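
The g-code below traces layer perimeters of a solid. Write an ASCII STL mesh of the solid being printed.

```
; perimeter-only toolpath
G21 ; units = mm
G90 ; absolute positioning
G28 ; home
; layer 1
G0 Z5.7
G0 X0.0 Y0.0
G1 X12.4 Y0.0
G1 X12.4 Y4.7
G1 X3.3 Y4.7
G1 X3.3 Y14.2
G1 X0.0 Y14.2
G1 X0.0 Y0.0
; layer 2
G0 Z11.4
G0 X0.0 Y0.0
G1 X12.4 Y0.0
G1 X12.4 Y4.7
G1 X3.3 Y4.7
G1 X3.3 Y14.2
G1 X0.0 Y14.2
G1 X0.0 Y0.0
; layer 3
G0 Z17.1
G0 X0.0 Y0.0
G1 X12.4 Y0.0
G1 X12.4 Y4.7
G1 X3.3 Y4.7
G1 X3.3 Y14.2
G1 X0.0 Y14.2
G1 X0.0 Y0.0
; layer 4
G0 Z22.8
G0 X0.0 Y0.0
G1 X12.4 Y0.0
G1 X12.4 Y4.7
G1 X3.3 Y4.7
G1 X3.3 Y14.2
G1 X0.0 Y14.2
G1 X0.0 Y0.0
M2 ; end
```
solid part
  facet normal 0.0000 0.0000 -1.0000
    outer loop
      vertex 12.4 4.7 0.0
      vertex 12.4 0.0 0.0
      vertex 0.0 0.0 0.0
    endloop
  endfacet
  facet normal 0.0000 0.0000 -1.0000
    outer loop
      vertex 3.3 4.7 0.0
      vertex 12.4 4.7 0.0
      vertex 0.0 0.0 0.0
    endloop
  endfacet
  facet normal 0.0000 0.0000 -1.0000
    outer loop
      vertex 3.3 14.2 0.0
      vertex 3.3 4.7 0.0
      vertex 0.0 0.0 0.0
    endloop
  endfacet
  facet normal 0.0000 0.0000 -1.0000
    outer loop
      vertex 0.0 14.2 0.0
      vertex 3.3 14.2 0.0
      vertex 0.0 0.0 0.0
    endloop
  endfacet
  facet normal 0.0000 0.0000 1.0000
    outer loop
      vertex 0.0 0.0 22.8
      vertex 12.4 0.0 22.8
      vertex 12.4 4.7 22.8
    endloop
  endfacet
  facet normal 0.0000 0.0000 1.0000
    outer loop
      vertex 0.0 0.0 22.8
      vertex 12.4 4.7 22.8
      vertex 3.3 4.7 22.8
    endloop
  endfacet
  facet normal 0.0000 0.0000 1.0000
    outer loop
      vertex 0.0 0.0 22.8
      vertex 3.3 4.7 22.8
      vertex 3.3 14.2 22.8
    endloop
  endfacet
  facet normal 0.0000 0.0000 1.0000
    outer loop
      vertex 0.0 0.0 22.8
      vertex 3.3 14.2 22.8
      vertex 0.0 14.2 22.8
    endloop
  endfacet
  facet normal 0.0000 -1.0000 0.0000
    outer loop
      vertex 0.0 0.0 0.0
      vertex 12.4 0.0 0.0
      vertex 12.4 0.0 22.8
    endloop
  endfacet
  facet normal 0.0000 -1.0000 0.0000
    outer loop
      vertex 0.0 0.0 0.0
      vertex 12.4 0.0 22.8
      vertex 0.0 0.0 22.8
    endloop
  endfacet
  facet normal 1.0000 0.0000 0.0000
    outer loop
      vertex 12.4 0.0 0.0
      vertex 12.4 4.7 0.0
      vertex 12.4 4.7 22.8
    endloop
  endfacet
  facet normal 1.0000 0.0000 0.0000
    outer loop
      vertex 12.4 0.0 0.0
      vertex 12.4 4.7 22.8
      vertex 12.4 0.0 22.8
    endloop
  endfacet
  facet normal 0.0000 1.0000 0.0000
    outer loop
      vertex 12.4 4.7 0.0
      vertex 3.3 4.7 0.0
      vertex 3.3 4.7 22.8
    endloop
  endfacet
  facet normal 0.0000 1.0000 0.0000
    outer loop
      vertex 12.4 4.7 0.0
      vertex 3.3 4.7 22.8
      vertex 12.4 4.7 22.8
    endloop
  endfacet
  facet normal 1.0000 0.0000 0.0000
    outer loop
      vertex 3.3 4.7 0.0
      vertex 3.3 14.2 0.0
      vertex 3.3 14.2 22.8
    endloop
  endfacet
  facet normal 1.0000 0.0000 0.0000
    outer loop
      vertex 3.3 4.7 0.0
      vertex 3.3 14.2 22.8
      vertex 3.3 4.7 22.8
    endloop
  endfacet
  facet normal 0.0000 1.0000 0.0000
    outer loop
      vertex 3.3 14.2 0.0
      vertex 0.0 14.2 0.0
      vertex 0.0 14.2 22.8
    endloop
  endfacet
  facet normal 0.0000 1.0000 0.0000
    outer loop
      vertex 3.3 14.2 0.0
      vertex 0.0 14.2 22.8
      vertex 3.3 14.2 22.8
    endloop
  endfacet
  facet normal -1.0000 0.0000 0.0000
    outer loop
      vertex 0.0 14.2 0.0
      vertex 0.0 0.0 0.0
      vertex 0.0 0.0 22.8
    endloop
  endfacet
  facet normal -1.0000 0.0000 0.0000
    outer loop
      vertex 0.0 14.2 0.0
      vertex 0.0 0.0 22.8
      vertex 0.0 14.2 22.8
    endloop
  endfacet
endsolid part

The G0 Z moves step by Δz≈5.7 mm. Every layer's G1 loop is the same polygon, so the solid is a straight extrusion of it from z=0 to z≈22.8. Closing with flat bottom and top caps and triangulating gives 20 facets — an L-shaped prism: outer 12.4 × 14.2 mm, arm thicknesses ≈ 4.7 mm (horizontal) and 3.3 mm (vertical), extruded 22.8 mm in z.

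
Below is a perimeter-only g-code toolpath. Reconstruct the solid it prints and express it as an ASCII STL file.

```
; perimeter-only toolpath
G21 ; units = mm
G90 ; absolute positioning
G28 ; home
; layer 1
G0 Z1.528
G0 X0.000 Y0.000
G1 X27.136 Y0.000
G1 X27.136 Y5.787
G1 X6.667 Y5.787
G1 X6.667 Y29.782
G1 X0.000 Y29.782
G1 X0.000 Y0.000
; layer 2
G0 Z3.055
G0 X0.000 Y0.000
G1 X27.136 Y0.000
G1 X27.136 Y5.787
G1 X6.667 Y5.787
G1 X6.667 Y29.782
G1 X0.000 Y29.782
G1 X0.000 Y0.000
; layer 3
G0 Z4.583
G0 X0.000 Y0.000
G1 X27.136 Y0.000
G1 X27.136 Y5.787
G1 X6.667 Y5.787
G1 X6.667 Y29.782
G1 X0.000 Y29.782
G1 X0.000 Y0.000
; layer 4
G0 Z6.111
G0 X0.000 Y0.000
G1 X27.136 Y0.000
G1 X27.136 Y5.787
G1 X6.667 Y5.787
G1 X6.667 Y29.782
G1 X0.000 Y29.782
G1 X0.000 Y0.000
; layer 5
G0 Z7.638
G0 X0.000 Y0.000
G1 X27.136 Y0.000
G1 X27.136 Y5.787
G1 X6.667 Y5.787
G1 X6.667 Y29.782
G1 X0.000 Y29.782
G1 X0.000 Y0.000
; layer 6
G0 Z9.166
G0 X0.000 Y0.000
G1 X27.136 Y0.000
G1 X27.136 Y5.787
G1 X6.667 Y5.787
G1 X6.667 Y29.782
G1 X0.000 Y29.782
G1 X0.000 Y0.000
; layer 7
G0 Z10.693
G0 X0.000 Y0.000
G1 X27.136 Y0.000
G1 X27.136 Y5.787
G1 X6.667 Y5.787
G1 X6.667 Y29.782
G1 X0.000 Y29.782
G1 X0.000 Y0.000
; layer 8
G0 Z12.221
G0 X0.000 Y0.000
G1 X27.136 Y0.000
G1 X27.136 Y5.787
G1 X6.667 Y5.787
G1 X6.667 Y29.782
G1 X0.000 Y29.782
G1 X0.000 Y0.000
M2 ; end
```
solid part
  facet normal 0.0000 0.0000 -1.0000
    outer loop
      vertex 27.136 5.787 0.000
      vertex 27.136 0.000 0.000
      vertex 0.000 0.000 0.000
    endloop
  endfacet
  facet normal 0.0000 0.0000 -1.0000
    outer loop
      vertex 6.667 5.787 0.000
      vertex 27.136 5.787 0.000
      vertex 0.000 0.000 0.000
    endloop
  endfacet
  facet normal 0.0000 0.0000 -1.0000
    outer loop
      vertex 6.667 29.782 0.000
      vertex 6.667 5.787 0.000
      vertex 0.000 0.000 0.000
    endloop
  endfacet
  facet normal 0.0000 0.0000 -1.0000
    outer loop
      vertex 0.000 29.782 0.000
      vertex 6.667 29.782 0.000
      vertex 0.000 0.000 0.000
    endloop
  endfacet
  facet normal 0.0000 0.0000 1.0000
    outer loop
      vertex 0.000 0.000 12.221
      vertex 27.136 0.000 12.221
      vertex 27.136 5.787 12.221
    endloop
  endfacet
  facet normal 0.0000 0.0000 1.0000
    outer loop
      vertex 0.000 0.000 12.221
      vertex 27.136 5.787 12.221
      vertex 6.667 5.787 12.221
    endloop
  endfacet
  facet normal 0.0000 0.0000 1.0000
    outer loop
      vertex 0.000 0.000 12.221
      vertex 6.667 5.787 12.221
      vertex 6.667 29.782 12.221
    endloop
  endfacet
  facet normal 0.0000 0.0000 1.0000
    outer loop
      vertex 0.000 0.000 12.221
      vertex 6.667 29.782 12.221
      vertex 0.000 29.782 12.221
    endloop
  endfacet
  facet normal 0.0000 -1.0000 0.0000
    outer loop
      vertex 0.000 0.000 0.000
      vertex 27.136 0.000 0.000
      vertex 27.136 0.000 12.221
    endloop
  endfacet
  facet normal 0.0000 -1.0000 0.0000
    outer loop
      vertex 0.000 0.000 0.000
      vertex 27.136 0.000 12.221
      vertex 0.000 0.000 12.221
    endloop
  endfacet
  facet normal 1.0000 0.0000 0.0000
    outer loop
      vertex 27.136 0.000 0.000
      vertex 27.136 5.787 0.000
      vertex 27.136 5.787 12.221
    endloop
  endfacet
  facet normal 1.0000 0.0000 0.0000
    outer loop
      vertex 27.136 0.000 0.000
      vertex 27.136 5.787 12.221
      vertex 27.136 0.000 12.221
    endloop
  endfacet
  facet normal 0.0000 1.0000 0.0000
    outer loop
      vertex 27.136 5.787 0.000
      vertex 6.667 5.787 0.000
      vertex 6.667 5.787 12.221
    endloop
  endfacet
  facet normal 0.0000 1.0000 0.0000
    outer loop
      vertex 27.136 5.787 0.000
      vertex 6.667 5.787 12.221
      vertex 27.136 5.787 12.221
    endloop
  endfacet
  facet normal 1.0000 0.0000 0.0000
    outer loop
      vertex 6.667 5.787 0.000
      vertex 6.667 29.782 0.000
      vertex 6.667 29.782 12.221
    endloop
  endfacet
  facet normal 1.0000 0.0000 0.0000
    outer loop
      vertex 6.667 5.787 0.000
      vertex 6.667 29.782 12.221
      vertex 6.667 5.787 12.221
    endloop
  endfacet
  facet normal 0.0000 1.0000 0.0000
    outer loop
      vertex 6.667 29.782 0.000
      vertex 0.000 29.782 0.000
      vertex 0.000 29.782 12.221
    endloop
  endfacet
  facet normal 0.0000 1.0000 0.0000
    outer loop
      vertex 6.667 29.782 0.000
      vertex 0.000 29.782 12.221
      vertex 6.667 29.782 12.221
    endloop
  endfacet
  facet normal -1.0000 0.0000 0.0000
    outer loop
      vertex 0.000 29.782 0.000
      vertex 0.000 0.000 0.000
      vertex 0.000 0.000 12.221
    endloop
  endfacet
  facet normal -1.0000 0.0000 0.0000
    outer loop
      vertex 0.000 29.782 0.000
      vertex 0.000 0.000 12.221
      vertex 0.000 29.782 12.221
    endloop
  endfacet
endsolid part

The G0 Z moves step by Δz≈1.528 mm. Every layer's G1 loop is the same polygon, so the solid is a straight extrusion of it from z=0 to z≈12.2. Closing with flat bottom and top caps and triangulating gives 20 facets — an L-shaped prism: outer 27.1 × 29.8 mm, arm thicknesses ≈ 5.79 mm (horizontal) and 6.67 mm (vertical), extruded 12.2 mm in z.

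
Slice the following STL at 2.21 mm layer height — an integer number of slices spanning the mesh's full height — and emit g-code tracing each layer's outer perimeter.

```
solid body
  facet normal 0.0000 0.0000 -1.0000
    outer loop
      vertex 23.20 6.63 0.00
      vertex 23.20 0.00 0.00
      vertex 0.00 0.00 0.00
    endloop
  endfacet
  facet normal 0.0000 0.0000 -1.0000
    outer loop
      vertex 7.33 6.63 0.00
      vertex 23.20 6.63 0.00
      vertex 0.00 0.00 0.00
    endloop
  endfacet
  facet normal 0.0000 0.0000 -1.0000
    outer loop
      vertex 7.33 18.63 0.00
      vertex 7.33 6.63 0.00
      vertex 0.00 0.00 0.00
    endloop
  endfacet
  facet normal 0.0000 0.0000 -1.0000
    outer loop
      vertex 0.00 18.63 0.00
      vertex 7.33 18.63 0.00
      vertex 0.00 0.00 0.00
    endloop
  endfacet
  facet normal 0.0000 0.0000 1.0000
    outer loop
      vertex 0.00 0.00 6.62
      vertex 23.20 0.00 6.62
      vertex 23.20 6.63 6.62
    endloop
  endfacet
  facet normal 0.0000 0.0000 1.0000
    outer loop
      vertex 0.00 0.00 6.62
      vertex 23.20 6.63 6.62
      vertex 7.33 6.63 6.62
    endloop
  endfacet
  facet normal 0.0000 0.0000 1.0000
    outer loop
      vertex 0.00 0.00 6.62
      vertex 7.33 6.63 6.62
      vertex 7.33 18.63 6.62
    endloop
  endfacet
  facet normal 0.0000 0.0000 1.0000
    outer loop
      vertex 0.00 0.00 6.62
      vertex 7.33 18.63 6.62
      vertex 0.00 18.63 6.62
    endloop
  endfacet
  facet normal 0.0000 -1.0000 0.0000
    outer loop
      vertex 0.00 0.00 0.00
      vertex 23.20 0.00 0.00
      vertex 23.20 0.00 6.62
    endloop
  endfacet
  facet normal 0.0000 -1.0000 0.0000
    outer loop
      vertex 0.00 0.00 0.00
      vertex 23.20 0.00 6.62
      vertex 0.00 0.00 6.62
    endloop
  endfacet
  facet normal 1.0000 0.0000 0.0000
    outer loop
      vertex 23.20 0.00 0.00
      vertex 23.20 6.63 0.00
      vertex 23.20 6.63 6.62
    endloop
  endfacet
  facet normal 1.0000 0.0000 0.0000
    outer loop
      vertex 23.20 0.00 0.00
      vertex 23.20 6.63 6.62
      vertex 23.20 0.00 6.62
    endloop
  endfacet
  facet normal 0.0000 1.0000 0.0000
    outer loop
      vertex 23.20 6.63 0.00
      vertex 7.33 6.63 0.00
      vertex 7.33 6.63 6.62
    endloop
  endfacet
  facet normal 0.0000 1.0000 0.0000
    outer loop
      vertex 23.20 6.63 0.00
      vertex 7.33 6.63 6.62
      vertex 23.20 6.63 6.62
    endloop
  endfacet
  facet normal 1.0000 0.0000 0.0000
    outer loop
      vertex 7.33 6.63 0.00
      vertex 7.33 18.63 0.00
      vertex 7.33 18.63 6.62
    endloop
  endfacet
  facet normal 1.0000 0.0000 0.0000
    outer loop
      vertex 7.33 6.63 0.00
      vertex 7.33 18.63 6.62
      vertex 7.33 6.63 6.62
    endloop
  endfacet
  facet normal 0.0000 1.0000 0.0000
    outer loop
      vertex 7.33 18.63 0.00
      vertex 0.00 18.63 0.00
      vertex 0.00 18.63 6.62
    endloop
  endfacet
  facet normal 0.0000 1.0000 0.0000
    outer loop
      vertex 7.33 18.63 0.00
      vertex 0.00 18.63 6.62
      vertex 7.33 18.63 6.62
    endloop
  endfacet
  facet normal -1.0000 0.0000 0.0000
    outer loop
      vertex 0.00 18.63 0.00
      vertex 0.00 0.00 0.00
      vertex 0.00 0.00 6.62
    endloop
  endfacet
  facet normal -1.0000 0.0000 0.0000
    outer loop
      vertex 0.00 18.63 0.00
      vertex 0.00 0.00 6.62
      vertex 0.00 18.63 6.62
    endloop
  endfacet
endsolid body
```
; perimeter-only toolpath
G21 ; units = mm
G90 ; absolute positioning
G28 ; home
; layer 1
G0 Z2.21
G0 X0.00 Y0.00
G1 X23.20 Y0.00
G1 X23.20 Y6.63
G1 X7.33 Y6.63
G1 X7.33 Y18.63
G1 X0.00 Y18.63
G1 X0.00 Y0.00
; layer 2
G0 Z4.41
G0 X0.00 Y0.00
G1 X23.20 Y0.00
G1 X23.20 Y6.63
G1 X7.33 Y6.63
G1 X7.33 Y18.63
G1 X0.00 Y18.63
G1 X0.00 Y0.00
; layer 3
G0 Z6.62
G0 X0.00 Y0.00
G1 X23.20 Y0.00
G1 X23.20 Y6.63
G1 X7.33 Y6.63
G1 X7.33 Y18.63
G1 X0.00 Y18.63
G1 X0.00 Y0.00
M2 ; end

The solid is an L-shaped prism: outer 23.2 × 18.6 mm, arm thicknesses ≈ 6.63 mm (horizontal) and 7.33 mm (vertical), extruded 6.62 mm in z. Slicing at Δz = 2.21 mm — 3 equal slices spanning the solid's height, so layer i sits at z = i·h/3 — gives 3 non-empty perimeters. Each is a 6-segment closed polygon; G0 lifts to the layer z and rapids to the start vertex, then G1 traces the edges.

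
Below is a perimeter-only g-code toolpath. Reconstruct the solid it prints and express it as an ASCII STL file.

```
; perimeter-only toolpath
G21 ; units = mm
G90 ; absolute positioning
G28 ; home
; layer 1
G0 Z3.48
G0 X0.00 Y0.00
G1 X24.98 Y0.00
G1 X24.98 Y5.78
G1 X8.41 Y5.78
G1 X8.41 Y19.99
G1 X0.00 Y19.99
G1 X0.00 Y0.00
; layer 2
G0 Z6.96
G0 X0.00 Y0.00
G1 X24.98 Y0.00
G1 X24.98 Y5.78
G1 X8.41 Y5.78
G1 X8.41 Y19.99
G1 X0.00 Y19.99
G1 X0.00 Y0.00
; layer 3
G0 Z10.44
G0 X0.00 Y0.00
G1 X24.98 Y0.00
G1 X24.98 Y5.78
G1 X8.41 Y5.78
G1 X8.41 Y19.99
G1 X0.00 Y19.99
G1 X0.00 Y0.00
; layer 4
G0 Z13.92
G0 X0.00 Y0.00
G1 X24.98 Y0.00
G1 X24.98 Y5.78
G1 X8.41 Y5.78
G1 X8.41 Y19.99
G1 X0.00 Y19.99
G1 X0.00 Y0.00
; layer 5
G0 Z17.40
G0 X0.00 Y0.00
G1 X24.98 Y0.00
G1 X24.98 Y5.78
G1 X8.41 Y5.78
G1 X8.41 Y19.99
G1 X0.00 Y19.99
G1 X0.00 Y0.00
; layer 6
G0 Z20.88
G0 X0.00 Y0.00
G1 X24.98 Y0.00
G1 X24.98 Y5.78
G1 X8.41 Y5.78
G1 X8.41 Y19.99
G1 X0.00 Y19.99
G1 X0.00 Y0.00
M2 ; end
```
solid part
  facet normal 0.0000 0.0000 -1.0000
    outer loop
      vertex 24.98 5.78 0.00
      vertex 24.98 0.00 0.00
      vertex 0.00 0.00 0.00
    endloop
  endfacet
  facet normal 0.0000 0.0000 -1.0000
    outer loop
      vertex 8.41 5.78 0.00
      vertex 24.98 5.78 0.00
      vertex 0.00 0.00 0.00
    endloop
  endfacet
  facet normal 0.0000 0.0000 -1.0000
    outer loop
      vertex 8.41 19.99 0.00
      vertex 8.41 5.78 0.00
      vertex 0.00 0.00 0.00
    endloop
  endfacet
  facet normal 0.0000 0.0000 -1.0000
    outer loop
      vertex 0.00 19.99 0.00
      vertex 8.41 19.99 0.00
      vertex 0.00 0.00 0.00
    endloop
  endfacet
  facet normal 0.0000 0.0000 1.0000
    outer loop
      vertex 0.00 0.00 20.88
      vertex 24.98 0.00 20.88
      vertex 24.98 5.78 20.88
    endloop
  endfacet
  facet normal 0.0000 0.0000 1.0000
    outer loop
      vertex 0.00 0.00 20.88
      vertex 24.98 5.78 20.88
      vertex 8.41 5.78 20.88
    endloop
  endfacet
  facet normal 0.0000 0.0000 1.0000
    outer loop
      vertex 0.00 0.00 20.88
      vertex 8.41 5.78 20.88
      vertex 8.41 19.99 20.88
    endloop
  endfacet
  facet normal 0.0000 0.0000 1.0000
    outer loop
      vertex 0.00 0.00 20.88
      vertex 8.41 19.99 20.88
      vertex 0.00 19.99 20.88
    endloop
  endfacet
  facet normal 0.0000 -1.0000 0.0000
    outer loop
      vertex 0.00 0.00 0.00
      vertex 24.98 0.00 0.00
      vertex 24.98 0.00 20.88
    endloop
  endfacet
  facet normal 0.0000 -1.0000 0.0000
    outer loop
      vertex 0.00 0.00 0.00
      vertex 24.98 0.00 20.88
      vertex 0.00 0.00 20.88
    endloop
  endfacet
  facet normal 1.0000 0.0000 0.0000
    outer loop
      vertex 24.98 0.00 0.00
      vertex 24.98 5.78 0.00
      vertex 24.98 5.78 20.88
    endloop
  endfacet
  facet normal 1.0000 0.0000 0.0000
    outer loop
      vertex 24.98 0.00 0.00
      vertex 24.98 5.78 20.88
      vertex 24.98 0.00 20.88
    endloop
  endfacet
  facet normal 0.0000 1.0000 0.0000
    outer loop
      vertex 24.98 5.78 0.00
      vertex 8.41 5.78 0.00
      vertex 8.41 5.78 20.88
    endloop
  endfacet
  facet normal 0.0000 1.0000 0.0000
    outer loop
      vertex 24.98 5.78 0.00
      vertex 8.41 5.78 20.88
      vertex 24.98 5.78 20.88
    endloop
  endfacet
  facet normal 1.0000 0.0000 0.0000
    outer loop
      vertex 8.41 5.78 0.00
      vertex 8.41 19.99 0.00
      vertex 8.41 19.99 20.88
    endloop
  endfacet
  facet normal 1.0000 0.0000 0.0000
    outer loop
      vertex 8.41 5.78 0.00
      vertex 8.41 19.99 20.88
      vertex 8.41 5.78 20.88
    endloop
  endfacet
  facet normal 0.0000 1.0000 0.0000
    outer loop
      vertex 8.41 19.99 0.00
      vertex 0.00 19.99 0.00
      vertex 0.00 19.99 20.88
    endloop
  endfacet
  facet normal 0.0000 1.0000 0.0000
    outer loop
      vertex 8.41 19.99 0.00
      vertex 0.00 19.99 20.88
      vertex 8.41 19.99 20.88
    endloop
  endfacet
  facet normal -1.0000 0.0000 0.0000
    outer loop
      vertex 0.00 19.99 0.00
      vertex 0.00 0.00 0.00
      vertex 0.00 0.00 20.88
    endloop
  endfacet
  facet normal -1.0000 0.0000 0.0000
    outer loop
      vertex 0.00 19.99 0.00
      vertex 0.00 0.00 20.88
      vertex 0.00 19.99 20.88
    endloop
  endfacet
endsolid part

The G0 Z moves step by Δz≈3.48 mm. Every layer's G1 loop is the same polygon, so the solid is a straight extrusion of it from z=0 to z≈20.9. Closing with flat bottom and top caps and triangulating gives 20 facets — an L-shaped prism: outer 25 × 20 mm, arm thicknesses ≈ 5.78 mm (horizontal) and 8.41 mm (vertical), extruded 20.9 mm in z.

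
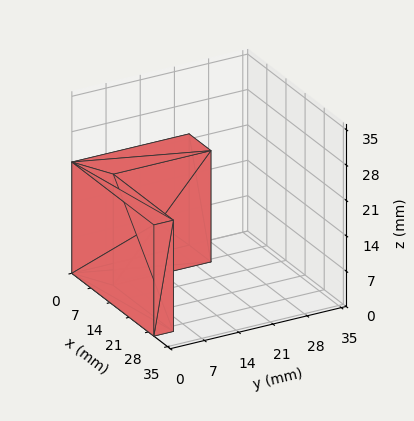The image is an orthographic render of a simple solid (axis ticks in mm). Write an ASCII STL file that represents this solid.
Reading the render: the shape is an L-shaped prism: outer 30 × 24 mm, arm thicknesses ≈ 4 mm (horizontal) and 8 mm (vertical), extruded 22 mm in z (dimensions read to the nearest mm from the axis ticks). For the STL, each face is triangulated and given an outward normal.

solid part
  facet normal 0.0000 0.0000 -1.0000
    outer loop
      vertex 30.00 4.00 0.00
      vertex 30.00 0.00 0.00
      vertex 0.00 0.00 0.00
    endloop
  endfacet
  facet normal 0.0000 0.0000 -1.0000
    outer loop
      vertex 8.00 4.00 0.00
      vertex 30.00 4.00 0.00
      vertex 0.00 0.00 0.00
    endloop
  endfacet
  facet normal 0.0000 0.0000 -1.0000
    outer loop
      vertex 8.00 24.00 0.00
      vertex 8.00 4.00 0.00
      vertex 0.00 0.00 0.00
    endloop
  endfacet
  facet normal 0.0000 0.0000 -1.0000
    outer loop
      vertex 0.00 24.00 0.00
      vertex 8.00 24.00 0.00
      vertex 0.00 0.00 0.00
    endloop
  endfacet
  facet normal 0.0000 0.0000 1.0000
    outer loop
      vertex 0.00 0.00 22.00
      vertex 30.00 0.00 22.00
      vertex 30.00 4.00 22.00
    endloop
  endfacet
  facet normal 0.0000 0.0000 1.0000
    outer loop
      vertex 0.00 0.00 22.00
      vertex 30.00 4.00 22.00
      vertex 8.00 4.00 22.00
    endloop
  endfacet
  facet normal 0.0000 0.0000 1.0000
    outer loop
      vertex 0.00 0.00 22.00
      vertex 8.00 4.00 22.00
      vertex 8.00 24.00 22.00
    endloop
  endfacet
  facet normal 0.0000 0.0000 1.0000
    outer loop
      vertex 0.00 0.00 22.00
      vertex 8.00 24.00 22.00
      vertex 0.00 24.00 22.00
    endloop
  endfacet
  facet normal 0.0000 -1.0000 0.0000
    outer loop
      vertex 0.00 0.00 0.00
      vertex 30.00 0.00 0.00
      vertex 30.00 0.00 22.00
    endloop
  endfacet
  facet normal 0.0000 -1.0000 0.0000
    outer loop
      vertex 0.00 0.00 0.00
      vertex 30.00 0.00 22.00
      vertex 0.00 0.00 22.00
    endloop
  endfacet
  facet normal 1.0000 0.0000 0.0000
    outer loop
      vertex 30.00 0.00 0.00
      vertex 30.00 4.00 0.00
      vertex 30.00 4.00 22.00
    endloop
  endfacet
  facet normal 1.0000 0.0000 0.0000
    outer loop
      vertex 30.00 0.00 0.00
      vertex 30.00 4.00 22.00
      vertex 30.00 0.00 22.00
    endloop
  endfacet
  facet normal 0.0000 1.0000 0.0000
    outer loop
      vertex 30.00 4.00 0.00
      vertex 8.00 4.00 0.00
      vertex 8.00 4.00 22.00
    endloop
  endfacet
  facet normal 0.0000 1.0000 0.0000
    outer loop
      vertex 30.00 4.00 0.00
      vertex 8.00 4.00 22.00
      vertex 30.00 4.00 22.00
    endloop
  endfacet
  facet normal 1.0000 0.0000 0.0000
    outer loop
      vertex 8.00 4.00 0.00
      vertex 8.00 24.00 0.00
      vertex 8.00 24.00 22.00
    endloop
  endfacet
  facet normal 1.0000 0.0000 0.0000
    outer loop
      vertex 8.00 4.00 0.00
      vertex 8.00 24.00 22.00
      vertex 8.00 4.00 22.00
    endloop
  endfacet
  facet normal 0.0000 1.0000 0.0000
    outer loop
      vertex 8.00 24.00 0.00
      vertex 0.00 24.00 0.00
      vertex 0.00 24.00 22.00
    endloop
  endfacet
  facet normal 0.0000 1.0000 0.0000
    outer loop
      vertex 8.00 24.00 0.00
      vertex 0.00 24.00 22.00
      vertex 8.00 24.00 22.00
    endloop
  endfacet
  facet normal -1.0000 0.0000 0.0000
    outer loop
      vertex 0.00 24.00 0.00
      vertex 0.00 0.00 0.00
      vertex 0.00 0.00 22.00
    endloop
  endfacet
  facet normal -1.0000 0.0000 0.0000
    outer loop
      vertex 0.00 24.00 0.00
      vertex 0.00 0.00 22.00
      vertex 0.00 24.00 22.00
    endloop
  endfacet
endsolid part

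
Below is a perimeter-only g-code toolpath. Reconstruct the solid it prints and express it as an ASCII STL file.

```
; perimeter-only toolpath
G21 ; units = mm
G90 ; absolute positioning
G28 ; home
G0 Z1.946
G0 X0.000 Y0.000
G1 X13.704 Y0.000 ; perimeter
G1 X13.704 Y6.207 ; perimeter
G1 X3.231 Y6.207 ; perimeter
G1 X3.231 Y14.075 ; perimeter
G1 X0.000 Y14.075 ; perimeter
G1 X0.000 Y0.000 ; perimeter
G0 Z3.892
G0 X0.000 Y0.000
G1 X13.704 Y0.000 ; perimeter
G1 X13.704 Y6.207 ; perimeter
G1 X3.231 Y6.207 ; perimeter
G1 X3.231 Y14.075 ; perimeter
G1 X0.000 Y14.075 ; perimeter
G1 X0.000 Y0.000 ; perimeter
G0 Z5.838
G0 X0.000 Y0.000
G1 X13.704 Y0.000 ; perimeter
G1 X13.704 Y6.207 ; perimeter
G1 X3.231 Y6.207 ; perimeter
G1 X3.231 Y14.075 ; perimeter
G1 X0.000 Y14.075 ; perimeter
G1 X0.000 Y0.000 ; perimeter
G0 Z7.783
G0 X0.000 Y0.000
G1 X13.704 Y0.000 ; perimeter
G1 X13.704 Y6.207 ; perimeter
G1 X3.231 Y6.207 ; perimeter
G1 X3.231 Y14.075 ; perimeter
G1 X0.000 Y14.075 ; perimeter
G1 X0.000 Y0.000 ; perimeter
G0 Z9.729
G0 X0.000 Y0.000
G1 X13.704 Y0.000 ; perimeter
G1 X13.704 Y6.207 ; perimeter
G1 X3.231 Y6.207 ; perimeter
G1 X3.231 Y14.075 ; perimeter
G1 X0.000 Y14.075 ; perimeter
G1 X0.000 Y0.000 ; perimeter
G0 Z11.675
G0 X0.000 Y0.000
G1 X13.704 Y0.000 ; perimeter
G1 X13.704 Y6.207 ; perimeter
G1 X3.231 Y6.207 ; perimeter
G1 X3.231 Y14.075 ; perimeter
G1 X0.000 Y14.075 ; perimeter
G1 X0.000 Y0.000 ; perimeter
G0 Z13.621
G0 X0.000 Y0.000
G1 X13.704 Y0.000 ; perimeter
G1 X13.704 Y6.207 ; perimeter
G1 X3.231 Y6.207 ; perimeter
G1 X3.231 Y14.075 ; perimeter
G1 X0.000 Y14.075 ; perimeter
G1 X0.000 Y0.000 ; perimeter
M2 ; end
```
solid part
  facet normal 0.0000 0.0000 -1.0000
    outer loop
      vertex 13.704 6.207 0.000
      vertex 13.704 0.000 0.000
      vertex 0.000 0.000 0.000
    endloop
  endfacet
  facet normal 0.0000 0.0000 -1.0000
    outer loop
      vertex 3.231 6.207 0.000
      vertex 13.704 6.207 0.000
      vertex 0.000 0.000 0.000
    endloop
  endfacet
  facet normal 0.0000 0.0000 -1.0000
    outer loop
      vertex 3.231 14.075 0.000
      vertex 3.231 6.207 0.000
      vertex 0.000 0.000 0.000
    endloop
  endfacet
  facet normal 0.0000 0.0000 -1.0000
    outer loop
      vertex 0.000 14.075 0.000
      vertex 3.231 14.075 0.000
      vertex 0.000 0.000 0.000
    endloop
  endfacet
  facet normal 0.0000 0.0000 1.0000
    outer loop
      vertex 0.000 0.000 13.621
      vertex 13.704 0.000 13.621
      vertex 13.704 6.207 13.621
    endloop
  endfacet
  facet normal 0.0000 0.0000 1.0000
    outer loop
      vertex 0.000 0.000 13.621
      vertex 13.704 6.207 13.621
      vertex 3.231 6.207 13.621
    endloop
  endfacet
  facet normal 0.0000 0.0000 1.0000
    outer loop
      vertex 0.000 0.000 13.621
      vertex 3.231 6.207 13.621
      vertex 3.231 14.075 13.621
    endloop
  endfacet
  facet normal 0.0000 0.0000 1.0000
    outer loop
      vertex 0.000 0.000 13.621
      vertex 3.231 14.075 13.621
      vertex 0.000 14.075 13.621
    endloop
  endfacet
  facet normal 0.0000 -1.0000 0.0000
    outer loop
      vertex 0.000 0.000 0.000
      vertex 13.704 0.000 0.000
      vertex 13.704 0.000 13.621
    endloop
  endfacet
  facet normal 0.0000 -1.0000 0.0000
    outer loop
      vertex 0.000 0.000 0.000
      vertex 13.704 0.000 13.621
      vertex 0.000 0.000 13.621
    endloop
  endfacet
  facet normal 1.0000 0.0000 0.0000
    outer loop
      vertex 13.704 0.000 0.000
      vertex 13.704 6.207 0.000
      vertex 13.704 6.207 13.621
    endloop
  endfacet
  facet normal 1.0000 0.0000 0.0000
    outer loop
      vertex 13.704 0.000 0.000
      vertex 13.704 6.207 13.621
      vertex 13.704 0.000 13.621
    endloop
  endfacet
  facet normal 0.0000 1.0000 0.0000
    outer loop
      vertex 13.704 6.207 0.000
      vertex 3.231 6.207 0.000
      vertex 3.231 6.207 13.621
    endloop
  endfacet
  facet normal 0.0000 1.0000 0.0000
    outer loop
      vertex 13.704 6.207 0.000
      vertex 3.231 6.207 13.621
      vertex 13.704 6.207 13.621
    endloop
  endfacet
  facet normal 1.0000 0.0000 0.0000
    outer loop
      vertex 3.231 6.207 0.000
      vertex 3.231 14.075 0.000
      vertex 3.231 14.075 13.621
    endloop
  endfacet
  facet normal 1.0000 0.0000 0.0000
    outer loop
      vertex 3.231 6.207 0.000
      vertex 3.231 14.075 13.621
      vertex 3.231 6.207 13.621
    endloop
  endfacet
  facet normal 0.0000 1.0000 0.0000
    outer loop
      vertex 3.231 14.075 0.000
      vertex 0.000 14.075 0.000
      vertex 0.000 14.075 13.621
    endloop
  endfacet
  facet normal 0.0000 1.0000 0.0000
    outer loop
      vertex 3.231 14.075 0.000
      vertex 0.000 14.075 13.621
      vertex 3.231 14.075 13.621
    endloop
  endfacet
  facet normal -1.0000 0.0000 0.0000
    outer loop
      vertex 0.000 14.075 0.000
      vertex 0.000 0.000 0.000
      vertex 0.000 0.000 13.621
    endloop
  endfacet
  facet normal -1.0000 0.0000 0.0000
    outer loop
      vertex 0.000 14.075 0.000
      vertex 0.000 0.000 13.621
      vertex 0.000 14.075 13.621
    endloop
  endfacet
endsolid part

The G0 Z moves step by Δz≈1.946 mm. Every layer's G1 loop is the same polygon, so the solid is a straight extrusion of it from z=0 to z≈13.6. Closing with flat bottom and top caps and triangulating gives 20 facets — an L-shaped prism: outer 13.7 × 14.1 mm, arm thicknesses ≈ 6.21 mm (horizontal) and 3.23 mm (vertical), extruded 13.6 mm in z.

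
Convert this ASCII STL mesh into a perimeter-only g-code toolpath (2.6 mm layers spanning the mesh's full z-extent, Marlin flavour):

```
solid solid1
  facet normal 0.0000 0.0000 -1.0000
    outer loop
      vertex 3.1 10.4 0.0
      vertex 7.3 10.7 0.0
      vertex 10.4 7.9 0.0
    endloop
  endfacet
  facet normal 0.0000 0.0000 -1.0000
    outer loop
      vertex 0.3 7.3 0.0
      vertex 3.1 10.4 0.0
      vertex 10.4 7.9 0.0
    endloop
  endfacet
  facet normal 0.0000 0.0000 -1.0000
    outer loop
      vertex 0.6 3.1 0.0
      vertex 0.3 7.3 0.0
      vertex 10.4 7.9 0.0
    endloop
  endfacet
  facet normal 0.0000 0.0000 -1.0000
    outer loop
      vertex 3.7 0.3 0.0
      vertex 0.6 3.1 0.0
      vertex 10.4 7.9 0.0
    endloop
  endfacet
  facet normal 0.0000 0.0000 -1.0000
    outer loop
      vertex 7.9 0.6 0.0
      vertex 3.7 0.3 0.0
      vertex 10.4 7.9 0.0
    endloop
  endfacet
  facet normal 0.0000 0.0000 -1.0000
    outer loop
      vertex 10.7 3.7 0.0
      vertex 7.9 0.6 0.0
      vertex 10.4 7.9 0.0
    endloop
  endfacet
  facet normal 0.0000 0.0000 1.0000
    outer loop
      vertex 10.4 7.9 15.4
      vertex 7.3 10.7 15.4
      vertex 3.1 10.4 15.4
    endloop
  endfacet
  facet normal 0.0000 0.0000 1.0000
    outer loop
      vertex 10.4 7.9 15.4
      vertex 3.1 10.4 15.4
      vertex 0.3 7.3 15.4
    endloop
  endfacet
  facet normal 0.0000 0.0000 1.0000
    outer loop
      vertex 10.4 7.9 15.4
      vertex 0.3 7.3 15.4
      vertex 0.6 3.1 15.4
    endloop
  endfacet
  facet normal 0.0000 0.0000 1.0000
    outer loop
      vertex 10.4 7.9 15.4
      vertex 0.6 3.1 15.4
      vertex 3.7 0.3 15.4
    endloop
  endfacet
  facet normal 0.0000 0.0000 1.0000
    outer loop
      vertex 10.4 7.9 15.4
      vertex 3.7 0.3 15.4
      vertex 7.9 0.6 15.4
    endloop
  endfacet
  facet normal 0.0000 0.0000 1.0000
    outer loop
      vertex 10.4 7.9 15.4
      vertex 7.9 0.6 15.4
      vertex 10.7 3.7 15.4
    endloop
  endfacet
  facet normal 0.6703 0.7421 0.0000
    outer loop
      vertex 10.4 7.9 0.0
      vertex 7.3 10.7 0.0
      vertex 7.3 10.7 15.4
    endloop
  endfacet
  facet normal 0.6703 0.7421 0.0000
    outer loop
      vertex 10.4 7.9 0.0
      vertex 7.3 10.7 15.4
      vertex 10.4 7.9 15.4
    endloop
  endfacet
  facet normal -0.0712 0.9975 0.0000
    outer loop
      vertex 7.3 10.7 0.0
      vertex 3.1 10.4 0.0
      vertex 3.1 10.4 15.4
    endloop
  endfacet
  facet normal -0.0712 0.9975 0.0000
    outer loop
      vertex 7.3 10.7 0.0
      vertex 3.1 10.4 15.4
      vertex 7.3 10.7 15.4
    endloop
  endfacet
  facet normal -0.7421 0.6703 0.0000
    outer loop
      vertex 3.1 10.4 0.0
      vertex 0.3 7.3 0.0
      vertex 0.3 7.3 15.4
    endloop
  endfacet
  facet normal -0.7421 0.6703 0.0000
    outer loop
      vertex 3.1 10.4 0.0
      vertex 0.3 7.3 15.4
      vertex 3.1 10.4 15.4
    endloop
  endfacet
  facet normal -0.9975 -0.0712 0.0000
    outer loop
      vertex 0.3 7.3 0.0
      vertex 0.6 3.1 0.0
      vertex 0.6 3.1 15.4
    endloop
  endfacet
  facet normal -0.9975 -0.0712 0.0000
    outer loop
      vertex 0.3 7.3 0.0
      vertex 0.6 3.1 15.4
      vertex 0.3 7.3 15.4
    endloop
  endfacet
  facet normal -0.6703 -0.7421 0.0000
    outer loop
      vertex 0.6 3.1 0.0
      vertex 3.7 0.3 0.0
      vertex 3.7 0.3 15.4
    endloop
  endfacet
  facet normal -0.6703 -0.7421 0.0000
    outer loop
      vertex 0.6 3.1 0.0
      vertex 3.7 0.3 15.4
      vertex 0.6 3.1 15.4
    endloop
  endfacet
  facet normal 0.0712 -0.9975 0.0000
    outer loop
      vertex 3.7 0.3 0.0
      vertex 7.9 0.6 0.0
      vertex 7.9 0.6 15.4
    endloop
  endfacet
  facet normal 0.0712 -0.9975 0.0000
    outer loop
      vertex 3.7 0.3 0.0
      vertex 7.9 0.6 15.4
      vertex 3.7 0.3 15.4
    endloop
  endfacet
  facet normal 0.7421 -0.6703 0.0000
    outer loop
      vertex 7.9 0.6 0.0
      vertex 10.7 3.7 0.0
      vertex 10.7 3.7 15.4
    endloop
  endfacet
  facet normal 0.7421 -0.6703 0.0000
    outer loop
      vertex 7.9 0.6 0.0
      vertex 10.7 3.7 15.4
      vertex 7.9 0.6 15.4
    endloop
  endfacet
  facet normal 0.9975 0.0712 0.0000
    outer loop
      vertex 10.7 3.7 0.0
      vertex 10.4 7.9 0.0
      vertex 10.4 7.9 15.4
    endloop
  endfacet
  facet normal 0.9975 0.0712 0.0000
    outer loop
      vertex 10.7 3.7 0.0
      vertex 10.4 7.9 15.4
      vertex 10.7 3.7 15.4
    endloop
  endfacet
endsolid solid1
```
; perimeter-only toolpath
G21 ; units = mm
G90 ; absolute positioning
G28 ; home
; layer 1
G0 Z2.6
G0 X10.4 Y7.9
G1 X7.3 Y10.7
G1 X3.1 Y10.4
G1 X0.3 Y7.3
G1 X0.6 Y3.1
G1 X3.7 Y0.3
G1 X7.9 Y0.6
G1 X10.7 Y3.7
G1 X10.4 Y7.9
; layer 2
G0 Z5.1
G0 X10.4 Y7.9
G1 X7.3 Y10.7
G1 X3.1 Y10.4
G1 X0.3 Y7.3
G1 X0.6 Y3.1
G1 X3.7 Y0.3
G1 X7.9 Y0.6
G1 X10.7 Y3.7
G1 X10.4 Y7.9
; layer 3
G0 Z7.7
G0 X10.4 Y7.9
G1 X7.3 Y10.7
G1 X3.1 Y10.4
G1 X0.3 Y7.3
G1 X0.6 Y3.1
G1 X3.7 Y0.3
G1 X7.9 Y0.6
G1 X10.7 Y3.7
G1 X10.4 Y7.9
; layer 4
G0 Z10.3
G0 X10.4 Y7.9
G1 X7.3 Y10.7
G1 X3.1 Y10.4
G1 X0.3 Y7.3
G1 X0.6 Y3.1
G1 X3.7 Y0.3
G1 X7.9 Y0.6
G1 X10.7 Y3.7
G1 X10.4 Y7.9
; layer 5
G0 Z12.8
G0 X10.4 Y7.9
G1 X7.3 Y10.7
G1 X3.1 Y10.4
G1 X0.3 Y7.3
G1 X0.6 Y3.1
G1 X3.7 Y0.3
G1 X7.9 Y0.6
G1 X10.7 Y3.7
G1 X10.4 Y7.9
; layer 6
G0 Z15.4
G0 X10.4 Y7.9
G1 X7.3 Y10.7
G1 X3.1 Y10.4
G1 X0.3 Y7.3
G1 X0.6 Y3.1
G1 X3.7 Y0.3
G1 X7.9 Y0.6
G1 X10.7 Y3.7
G1 X10.4 Y7.9
M2 ; end

The solid is a regular 8-sided prism (a cylinder approximated with 8 flat sides), circumscribed radius ≈ 5.5 mm, height ≈ 15.4 mm. Slicing at Δz = 2.6 mm — 6 equal slices spanning the solid's height, so layer i sits at z = i·h/6 — gives 6 non-empty perimeters. Each is a 8-segment closed polygon; G0 lifts to the layer z and rapids to the start vertex, then G1 traces the edges.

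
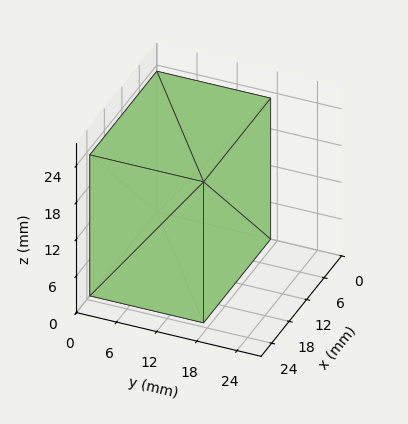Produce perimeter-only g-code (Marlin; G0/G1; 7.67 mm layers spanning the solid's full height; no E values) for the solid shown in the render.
Reading the render: the shape is a rectangular box, roughly 23 × 17 mm footprint and 23 mm tall (dimensions read to the nearest mm from the axis ticks). For the g-code, the solid's height is divided into equal slices at the stated Δz and each level perimeter traced with G1 moves after a G0 lift.

; perimeter-only toolpath
G21 ; units = mm
G90 ; absolute positioning
G28 ; home
; layer 1
G0 Z7.67
G0 X0.00 Y0.00
G1 X23.00 Y0.00
G1 X23.00 Y17.00
G1 X0.00 Y17.00
G1 X0.00 Y0.00
; layer 2
G0 Z15.33
G0 X0.00 Y0.00
G1 X23.00 Y0.00
G1 X23.00 Y17.00
G1 X0.00 Y17.00
G1 X0.00 Y0.00
; layer 3
G0 Z23.00
G0 X0.00 Y0.00
G1 X23.00 Y0.00
G1 X23.00 Y17.00
G1 X0.00 Y17.00
G1 X0.00 Y0.00
M2 ; end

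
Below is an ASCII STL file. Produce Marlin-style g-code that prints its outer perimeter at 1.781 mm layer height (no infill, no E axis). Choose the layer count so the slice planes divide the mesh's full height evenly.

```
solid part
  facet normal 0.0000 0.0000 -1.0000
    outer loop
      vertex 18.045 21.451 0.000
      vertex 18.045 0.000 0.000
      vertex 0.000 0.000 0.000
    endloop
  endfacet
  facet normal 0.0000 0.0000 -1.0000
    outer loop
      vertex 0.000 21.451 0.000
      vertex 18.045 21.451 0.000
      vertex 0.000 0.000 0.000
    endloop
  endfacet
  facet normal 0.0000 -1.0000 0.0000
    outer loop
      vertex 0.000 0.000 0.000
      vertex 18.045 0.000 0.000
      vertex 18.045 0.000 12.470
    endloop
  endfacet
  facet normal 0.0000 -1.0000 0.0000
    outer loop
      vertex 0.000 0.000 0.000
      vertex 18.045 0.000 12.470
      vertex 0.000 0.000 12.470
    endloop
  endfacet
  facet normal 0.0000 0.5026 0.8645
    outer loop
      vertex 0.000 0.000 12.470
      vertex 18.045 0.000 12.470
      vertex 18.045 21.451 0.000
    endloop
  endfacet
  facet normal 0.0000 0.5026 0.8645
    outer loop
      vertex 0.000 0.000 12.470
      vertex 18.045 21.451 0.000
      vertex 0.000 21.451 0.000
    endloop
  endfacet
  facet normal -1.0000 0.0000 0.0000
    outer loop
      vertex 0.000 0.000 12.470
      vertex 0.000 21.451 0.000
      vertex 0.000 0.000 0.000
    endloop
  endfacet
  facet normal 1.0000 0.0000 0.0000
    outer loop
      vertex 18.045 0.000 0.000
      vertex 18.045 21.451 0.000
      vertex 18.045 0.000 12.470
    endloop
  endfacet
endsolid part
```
; perimeter-only toolpath
G21 ; units = mm
G90 ; absolute positioning
G28 ; home
; layer 1
G0 Z1.781
G0 X0.000 Y0.000
G1 X18.045 Y0.000
G1 X18.045 Y18.387
G1 X0.000 Y18.387
G1 X0.000 Y0.000
; layer 2
G0 Z3.563
G0 X0.000 Y0.000
G1 X18.045 Y0.000
G1 X18.045 Y15.322
G1 X0.000 Y15.322
G1 X0.000 Y0.000
; layer 3
G0 Z5.344
G0 X0.000 Y0.000
G1 X18.045 Y0.000
G1 X18.045 Y12.258
G1 X0.000 Y12.258
G1 X0.000 Y0.000
; layer 4
G0 Z7.126
G0 X0.000 Y0.000
G1 X18.045 Y0.000
G1 X18.045 Y9.193
G1 X0.000 Y9.193
G1 X0.000 Y0.000
; layer 5
G0 Z8.907
G0 X0.000 Y0.000
G1 X18.045 Y0.000
G1 X18.045 Y6.129
G1 X0.000 Y6.129
G1 X0.000 Y0.000
; layer 6
G0 Z10.689
G0 X0.000 Y0.000
G1 X18.045 Y0.000
G1 X18.045 Y3.064
G1 X0.000 Y3.064
G1 X0.000 Y0.000
M2 ; end

The solid is a wedge (ramp): 18 × 21.5 mm base, rising to 12.5 mm along the y=0 edge and sloping linearly to z=0 at y=21.5. Slicing at Δz = 1.781 mm — 7 equal slices spanning the solid's height, so layer i sits at z = i·h/7 — gives 6 non-empty perimeters. Each is a 4-segment closed polygon; G0 lifts to the layer z and rapids to the start vertex, then G1 traces the edges. The cross-section shrinks linearly with z (the slice at the apex is degenerate and omitted).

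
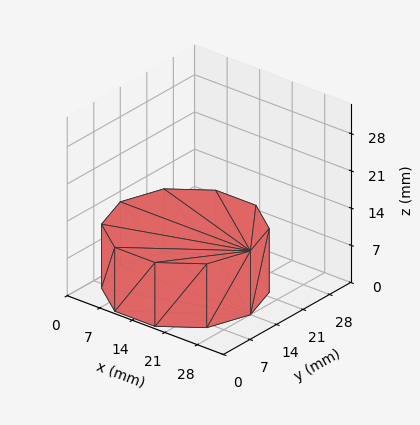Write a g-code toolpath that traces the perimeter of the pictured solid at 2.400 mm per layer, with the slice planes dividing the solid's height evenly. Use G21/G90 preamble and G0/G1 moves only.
Reading the render: the shape is a regular 10-sided prism (a cylinder approximated with 10 flat sides), circumscribed radius ≈ 14 mm, height ≈ 12 mm (dimensions read to the nearest mm from the axis ticks). For the g-code, the solid's height is divided into equal slices at the stated Δz and each level perimeter traced with G1 moves after a G0 lift.

; perimeter-only toolpath
G21 ; units = mm
G90 ; absolute positioning
G28 ; home
; layer 1
G0 Z2.400
G0 X28.000 Y14.000
G1 X25.326 Y22.229
G1 X18.326 Y27.315
G1 X9.674 Y27.315
G1 X2.674 Y22.229
G1 X0.000 Y14.000
G1 X2.674 Y5.771
G1 X9.674 Y0.685
G1 X18.326 Y0.685
G1 X25.326 Y5.771
G1 X28.000 Y14.000
; layer 2
G0 Z4.800
G0 X28.000 Y14.000
G1 X25.326 Y22.229
G1 X18.326 Y27.315
G1 X9.674 Y27.315
G1 X2.674 Y22.229
G1 X0.000 Y14.000
G1 X2.674 Y5.771
G1 X9.674 Y0.685
G1 X18.326 Y0.685
G1 X25.326 Y5.771
G1 X28.000 Y14.000
; layer 3
G0 Z7.200
G0 X28.000 Y14.000
G1 X25.326 Y22.229
G1 X18.326 Y27.315
G1 X9.674 Y27.315
G1 X2.674 Y22.229
G1 X0.000 Y14.000
G1 X2.674 Y5.771
G1 X9.674 Y0.685
G1 X18.326 Y0.685
G1 X25.326 Y5.771
G1 X28.000 Y14.000
; layer 4
G0 Z9.600
G0 X28.000 Y14.000
G1 X25.326 Y22.229
G1 X18.326 Y27.315
G1 X9.674 Y27.315
G1 X2.674 Y22.229
G1 X0.000 Y14.000
G1 X2.674 Y5.771
G1 X9.674 Y0.685
G1 X18.326 Y0.685
G1 X25.326 Y5.771
G1 X28.000 Y14.000
; layer 5
G0 Z12.000
G0 X28.000 Y14.000
G1 X25.326 Y22.229
G1 X18.326 Y27.315
G1 X9.674 Y27.315
G1 X2.674 Y22.229
G1 X0.000 Y14.000
G1 X2.674 Y5.771
G1 X9.674 Y0.685
G1 X18.326 Y0.685
G1 X25.326 Y5.771
G1 X28.000 Y14.000
M2 ; end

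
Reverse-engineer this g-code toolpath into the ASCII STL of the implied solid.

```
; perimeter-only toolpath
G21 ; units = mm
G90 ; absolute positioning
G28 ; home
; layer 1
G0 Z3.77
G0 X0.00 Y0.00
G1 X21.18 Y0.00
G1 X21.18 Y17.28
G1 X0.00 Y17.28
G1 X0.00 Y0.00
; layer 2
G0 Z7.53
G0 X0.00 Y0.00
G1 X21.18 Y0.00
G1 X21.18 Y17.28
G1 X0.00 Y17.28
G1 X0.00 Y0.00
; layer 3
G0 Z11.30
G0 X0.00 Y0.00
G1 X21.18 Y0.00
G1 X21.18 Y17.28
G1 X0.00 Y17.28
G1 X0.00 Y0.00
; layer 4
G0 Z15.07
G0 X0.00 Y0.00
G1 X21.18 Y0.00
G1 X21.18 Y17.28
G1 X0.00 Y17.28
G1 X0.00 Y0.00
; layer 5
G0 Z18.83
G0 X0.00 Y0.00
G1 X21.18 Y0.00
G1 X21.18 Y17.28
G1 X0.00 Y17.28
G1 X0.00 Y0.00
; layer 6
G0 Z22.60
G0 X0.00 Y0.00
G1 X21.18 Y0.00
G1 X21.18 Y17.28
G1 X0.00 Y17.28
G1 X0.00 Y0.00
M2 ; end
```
solid part
  facet normal 0.0000 0.0000 -1.0000
    outer loop
      vertex 21.18 17.28 0.00
      vertex 21.18 0.00 0.00
      vertex 0.00 0.00 0.00
    endloop
  endfacet
  facet normal 0.0000 0.0000 -1.0000
    outer loop
      vertex 0.00 17.28 0.00
      vertex 21.18 17.28 0.00
      vertex 0.00 0.00 0.00
    endloop
  endfacet
  facet normal 0.0000 0.0000 1.0000
    outer loop
      vertex 0.00 0.00 22.60
      vertex 21.18 0.00 22.60
      vertex 21.18 17.28 22.60
    endloop
  endfacet
  facet normal 0.0000 0.0000 1.0000
    outer loop
      vertex 0.00 0.00 22.60
      vertex 21.18 17.28 22.60
      vertex 0.00 17.28 22.60
    endloop
  endfacet
  facet normal 0.0000 -1.0000 0.0000
    outer loop
      vertex 0.00 0.00 0.00
      vertex 21.18 0.00 0.00
      vertex 21.18 0.00 22.60
    endloop
  endfacet
  facet normal 0.0000 -1.0000 0.0000
    outer loop
      vertex 0.00 0.00 0.00
      vertex 21.18 0.00 22.60
      vertex 0.00 0.00 22.60
    endloop
  endfacet
  facet normal 0.0000 1.0000 0.0000
    outer loop
      vertex 21.18 17.28 22.60
      vertex 21.18 17.28 0.00
      vertex 0.00 17.28 0.00
    endloop
  endfacet
  facet normal 0.0000 1.0000 0.0000
    outer loop
      vertex 0.00 17.28 22.60
      vertex 21.18 17.28 22.60
      vertex 0.00 17.28 0.00
    endloop
  endfacet
  facet normal -1.0000 0.0000 0.0000
    outer loop
      vertex 0.00 17.28 22.60
      vertex 0.00 17.28 0.00
      vertex 0.00 0.00 0.00
    endloop
  endfacet
  facet normal -1.0000 0.0000 0.0000
    outer loop
      vertex 0.00 0.00 22.60
      vertex 0.00 17.28 22.60
      vertex 0.00 0.00 0.00
    endloop
  endfacet
  facet normal 1.0000 0.0000 0.0000
    outer loop
      vertex 21.18 0.00 0.00
      vertex 21.18 17.28 0.00
      vertex 21.18 17.28 22.60
    endloop
  endfacet
  facet normal 1.0000 0.0000 0.0000
    outer loop
      vertex 21.18 0.00 0.00
      vertex 21.18 17.28 22.60
      vertex 21.18 0.00 22.60
    endloop
  endfacet
endsolid part

The G0 Z moves step by Δz≈3.77 mm. Every layer's G1 loop is the same polygon, so the solid is a straight extrusion of it from z=0 to z≈22.6. Closing with flat bottom and top caps and triangulating gives 12 facets — a rectangular box, roughly 21.2 × 17.3 mm footprint and 22.6 mm tall.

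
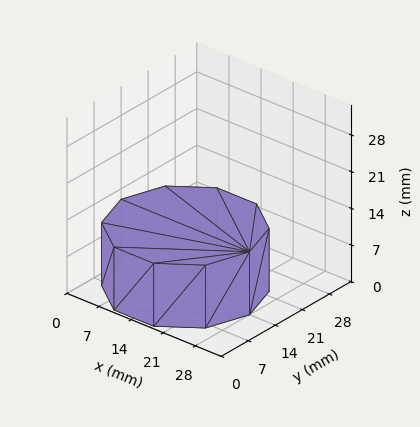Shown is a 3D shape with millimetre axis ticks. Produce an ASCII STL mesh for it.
Reading the render: the shape is a regular 10-sided prism (a cylinder approximated with 10 flat sides), circumscribed radius ≈ 14 mm, height ≈ 12 mm (dimensions read to the nearest mm from the axis ticks). For the STL, each face is triangulated and given an outward normal.

solid part
  facet normal 0.0000 0.0000 -1.0000
    outer loop
      vertex 18.326 27.315 0.000
      vertex 25.326 22.229 0.000
      vertex 28.000 14.000 0.000
    endloop
  endfacet
  facet normal 0.0000 0.0000 -1.0000
    outer loop
      vertex 9.674 27.315 0.000
      vertex 18.326 27.315 0.000
      vertex 28.000 14.000 0.000
    endloop
  endfacet
  facet normal 0.0000 0.0000 -1.0000
    outer loop
      vertex 2.674 22.229 0.000
      vertex 9.674 27.315 0.000
      vertex 28.000 14.000 0.000
    endloop
  endfacet
  facet normal 0.0000 0.0000 -1.0000
    outer loop
      vertex 0.000 14.000 0.000
      vertex 2.674 22.229 0.000
      vertex 28.000 14.000 0.000
    endloop
  endfacet
  facet normal 0.0000 0.0000 -1.0000
    outer loop
      vertex 2.674 5.771 0.000
      vertex 0.000 14.000 0.000
      vertex 28.000 14.000 0.000
    endloop
  endfacet
  facet normal 0.0000 0.0000 -1.0000
    outer loop
      vertex 9.674 0.685 0.000
      vertex 2.674 5.771 0.000
      vertex 28.000 14.000 0.000
    endloop
  endfacet
  facet normal 0.0000 0.0000 -1.0000
    outer loop
      vertex 18.326 0.685 0.000
      vertex 9.674 0.685 0.000
      vertex 28.000 14.000 0.000
    endloop
  endfacet
  facet normal 0.0000 0.0000 -1.0000
    outer loop
      vertex 25.326 5.771 0.000
      vertex 18.326 0.685 0.000
      vertex 28.000 14.000 0.000
    endloop
  endfacet
  facet normal 0.0000 0.0000 1.0000
    outer loop
      vertex 28.000 14.000 12.000
      vertex 25.326 22.229 12.000
      vertex 18.326 27.315 12.000
    endloop
  endfacet
  facet normal 0.0000 0.0000 1.0000
    outer loop
      vertex 28.000 14.000 12.000
      vertex 18.326 27.315 12.000
      vertex 9.674 27.315 12.000
    endloop
  endfacet
  facet normal 0.0000 0.0000 1.0000
    outer loop
      vertex 28.000 14.000 12.000
      vertex 9.674 27.315 12.000
      vertex 2.674 22.229 12.000
    endloop
  endfacet
  facet normal 0.0000 0.0000 1.0000
    outer loop
      vertex 28.000 14.000 12.000
      vertex 2.674 22.229 12.000
      vertex 0.000 14.000 12.000
    endloop
  endfacet
  facet normal 0.0000 0.0000 1.0000
    outer loop
      vertex 28.000 14.000 12.000
      vertex 0.000 14.000 12.000
      vertex 2.674 5.771 12.000
    endloop
  endfacet
  facet normal 0.0000 0.0000 1.0000
    outer loop
      vertex 28.000 14.000 12.000
      vertex 2.674 5.771 12.000
      vertex 9.674 0.685 12.000
    endloop
  endfacet
  facet normal 0.0000 0.0000 1.0000
    outer loop
      vertex 28.000 14.000 12.000
      vertex 9.674 0.685 12.000
      vertex 18.326 0.685 12.000
    endloop
  endfacet
  facet normal 0.0000 0.0000 1.0000
    outer loop
      vertex 28.000 14.000 12.000
      vertex 18.326 0.685 12.000
      vertex 25.326 5.771 12.000
    endloop
  endfacet
  facet normal 0.9510 0.3090 0.0000
    outer loop
      vertex 28.000 14.000 0.000
      vertex 25.326 22.229 0.000
      vertex 25.326 22.229 12.000
    endloop
  endfacet
  facet normal 0.9510 0.3090 0.0000
    outer loop
      vertex 28.000 14.000 0.000
      vertex 25.326 22.229 12.000
      vertex 28.000 14.000 12.000
    endloop
  endfacet
  facet normal 0.5878 0.8090 0.0000
    outer loop
      vertex 25.326 22.229 0.000
      vertex 18.326 27.315 0.000
      vertex 18.326 27.315 12.000
    endloop
  endfacet
  facet normal 0.5878 0.8090 0.0000
    outer loop
      vertex 25.326 22.229 0.000
      vertex 18.326 27.315 12.000
      vertex 25.326 22.229 12.000
    endloop
  endfacet
  facet normal 0.0000 1.0000 0.0000
    outer loop
      vertex 18.326 27.315 0.000
      vertex 9.674 27.315 0.000
      vertex 9.674 27.315 12.000
    endloop
  endfacet
  facet normal 0.0000 1.0000 0.0000
    outer loop
      vertex 18.326 27.315 0.000
      vertex 9.674 27.315 12.000
      vertex 18.326 27.315 12.000
    endloop
  endfacet
  facet normal -0.5878 0.8090 0.0000
    outer loop
      vertex 9.674 27.315 0.000
      vertex 2.674 22.229 0.000
      vertex 2.674 22.229 12.000
    endloop
  endfacet
  facet normal -0.5878 0.8090 0.0000
    outer loop
      vertex 9.674 27.315 0.000
      vertex 2.674 22.229 12.000
      vertex 9.674 27.315 12.000
    endloop
  endfacet
  facet normal -0.9510 0.3090 0.0000
    outer loop
      vertex 2.674 22.229 0.000
      vertex 0.000 14.000 0.000
      vertex 0.000 14.000 12.000
    endloop
  endfacet
  facet normal -0.9510 0.3090 0.0000
    outer loop
      vertex 2.674 22.229 0.000
      vertex 0.000 14.000 12.000
      vertex 2.674 22.229 12.000
    endloop
  endfacet
  facet normal -0.9510 -0.3090 0.0000
    outer loop
      vertex 0.000 14.000 0.000
      vertex 2.674 5.771 0.000
      vertex 2.674 5.771 12.000
    endloop
  endfacet
  facet normal -0.9510 -0.3090 0.0000
    outer loop
      vertex 0.000 14.000 0.000
      vertex 2.674 5.771 12.000
      vertex 0.000 14.000 12.000
    endloop
  endfacet
  facet normal -0.5878 -0.8090 0.0000
    outer loop
      vertex 2.674 5.771 0.000
      vertex 9.674 0.685 0.000
      vertex 9.674 0.685 12.000
    endloop
  endfacet
  facet normal -0.5878 -0.8090 0.0000
    outer loop
      vertex 2.674 5.771 0.000
      vertex 9.674 0.685 12.000
      vertex 2.674 5.771 12.000
    endloop
  endfacet
  facet normal 0.0000 -1.0000 0.0000
    outer loop
      vertex 9.674 0.685 0.000
      vertex 18.326 0.685 0.000
      vertex 18.326 0.685 12.000
    endloop
  endfacet
  facet normal 0.0000 -1.0000 0.0000
    outer loop
      vertex 9.674 0.685 0.000
      vertex 18.326 0.685 12.000
      vertex 9.674 0.685 12.000
    endloop
  endfacet
  facet normal 0.5878 -0.8090 0.0000
    outer loop
      vertex 18.326 0.685 0.000
      vertex 25.326 5.771 0.000
      vertex 25.326 5.771 12.000
    endloop
  endfacet
  facet normal 0.5878 -0.8090 0.0000
    outer loop
      vertex 18.326 0.685 0.000
      vertex 25.326 5.771 12.000
      vertex 18.326 0.685 12.000
    endloop
  endfacet
  facet normal 0.9510 -0.3090 0.0000
    outer loop
      vertex 25.326 5.771 0.000
      vertex 28.000 14.000 0.000
      vertex 28.000 14.000 12.000
    endloop
  endfacet
  facet normal 0.9510 -0.3090 0.0000
    outer loop
      vertex 25.326 5.771 0.000
      vertex 28.000 14.000 12.000
      vertex 25.326 5.771 12.000
    endloop
  endfacet
endsolid part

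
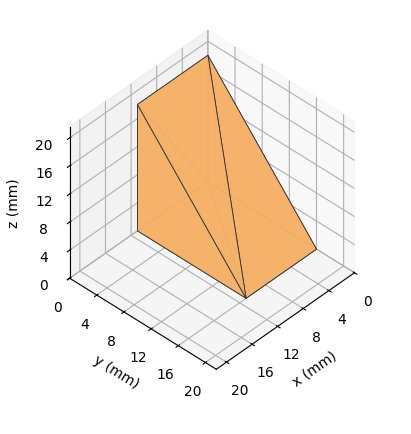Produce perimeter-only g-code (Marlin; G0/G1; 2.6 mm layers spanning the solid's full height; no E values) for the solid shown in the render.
Reading the render: the shape is a wedge (ramp): 11 × 16 mm base, rising to 18 mm along the y=0 edge and sloping linearly to z=0 at y=16 (dimensions read to the nearest mm from the axis ticks). For the g-code, the solid's height is divided into equal slices at the stated Δz and each level perimeter traced with G1 moves after a G0 lift.

; perimeter-only toolpath
G21 ; units = mm
G90 ; absolute positioning
G28 ; home
; layer 1
G0 Z2.6
G0 X0.0 Y0.0
G1 X11.0 Y0.0
G1 X11.0 Y13.7
G1 X0.0 Y13.7
G1 X0.0 Y0.0
; layer 2
G0 Z5.1
G0 X0.0 Y0.0
G1 X11.0 Y0.0
G1 X11.0 Y11.4
G1 X0.0 Y11.4
G1 X0.0 Y0.0
; layer 3
G0 Z7.7
G0 X0.0 Y0.0
G1 X11.0 Y0.0
G1 X11.0 Y9.1
G1 X0.0 Y9.1
G1 X0.0 Y0.0
; layer 4
G0 Z10.3
G0 X0.0 Y0.0
G1 X11.0 Y0.0
G1 X11.0 Y6.9
G1 X0.0 Y6.9
G1 X0.0 Y0.0
; layer 5
G0 Z12.9
G0 X0.0 Y0.0
G1 X11.0 Y0.0
G1 X11.0 Y4.6
G1 X0.0 Y4.6
G1 X0.0 Y0.0
; layer 6
G0 Z15.4
G0 X0.0 Y0.0
G1 X11.0 Y0.0
G1 X11.0 Y2.3
G1 X0.0 Y2.3
G1 X0.0 Y0.0
M2 ; end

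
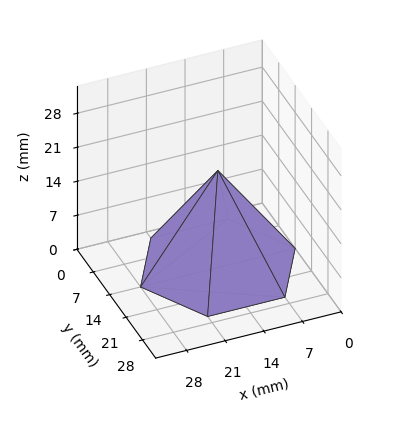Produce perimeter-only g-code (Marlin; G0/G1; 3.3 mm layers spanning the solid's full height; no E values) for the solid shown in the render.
Reading the render: the shape is a regular 6-sided pyramid, base circumscribed radius ≈ 14 mm, apex at z ≈ 20 mm (dimensions read to the nearest mm from the axis ticks). For the g-code, the solid's height is divided into equal slices at the stated Δz and each level perimeter traced with G1 moves after a G0 lift.

; perimeter-only toolpath
G21 ; units = mm
G90 ; absolute positioning
G28 ; home
; layer 1
G0 Z3.3
G0 X25.7 Y14.0
G1 X19.8 Y24.1
G1 X8.2 Y24.1
G1 X2.3 Y14.0
G1 X8.2 Y3.9
G1 X19.8 Y3.9
G1 X25.7 Y14.0
; layer 2
G0 Z6.7
G0 X23.3 Y14.0
G1 X18.7 Y22.1
G1 X9.3 Y22.1
G1 X4.7 Y14.0
G1 X9.3 Y5.9
G1 X18.7 Y5.9
G1 X23.3 Y14.0
; layer 3
G0 Z10.0
G0 X21.0 Y14.0
G1 X17.5 Y20.1
G1 X10.5 Y20.1
G1 X7.0 Y14.0
G1 X10.5 Y8.0
G1 X17.5 Y8.0
G1 X21.0 Y14.0
; layer 4
G0 Z13.3
G0 X18.7 Y14.0
G1 X16.3 Y18.0
G1 X11.7 Y18.0
G1 X9.3 Y14.0
G1 X11.7 Y10.0
G1 X16.3 Y10.0
G1 X18.7 Y14.0
; layer 5
G0 Z16.7
G0 X16.3 Y14.0
G1 X15.2 Y16.0
G1 X12.8 Y16.0
G1 X11.7 Y14.0
G1 X12.8 Y12.0
G1 X15.2 Y12.0
G1 X16.3 Y14.0
M2 ; end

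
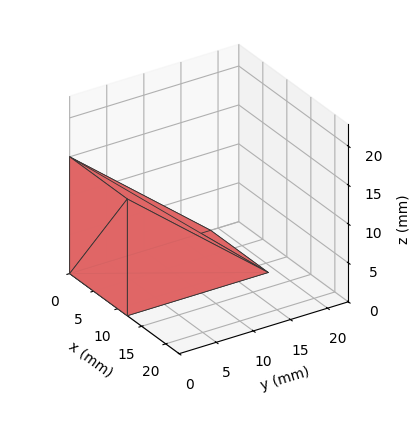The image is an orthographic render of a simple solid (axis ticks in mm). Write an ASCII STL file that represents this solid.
Reading the render: the shape is a wedge (ramp): 12 × 19 mm base, rising to 15 mm along the y=0 edge and sloping linearly to z=0 at y=19 (dimensions read to the nearest mm from the axis ticks). For the STL, each face is triangulated and given an outward normal.

solid part
  facet normal 0.0000 0.0000 -1.0000
    outer loop
      vertex 12.00 19.00 0.00
      vertex 12.00 0.00 0.00
      vertex 0.00 0.00 0.00
    endloop
  endfacet
  facet normal 0.0000 0.0000 -1.0000
    outer loop
      vertex 0.00 19.00 0.00
      vertex 12.00 19.00 0.00
      vertex 0.00 0.00 0.00
    endloop
  endfacet
  facet normal 0.0000 -1.0000 0.0000
    outer loop
      vertex 0.00 0.00 0.00
      vertex 12.00 0.00 0.00
      vertex 12.00 0.00 15.00
    endloop
  endfacet
  facet normal 0.0000 -1.0000 0.0000
    outer loop
      vertex 0.00 0.00 0.00
      vertex 12.00 0.00 15.00
      vertex 0.00 0.00 15.00
    endloop
  endfacet
  facet normal 0.0000 0.6196 0.7849
    outer loop
      vertex 0.00 0.00 15.00
      vertex 12.00 0.00 15.00
      vertex 12.00 19.00 0.00
    endloop
  endfacet
  facet normal 0.0000 0.6196 0.7849
    outer loop
      vertex 0.00 0.00 15.00
      vertex 12.00 19.00 0.00
      vertex 0.00 19.00 0.00
    endloop
  endfacet
  facet normal -1.0000 0.0000 0.0000
    outer loop
      vertex 0.00 0.00 15.00
      vertex 0.00 19.00 0.00
      vertex 0.00 0.00 0.00
    endloop
  endfacet
  facet normal 1.0000 0.0000 0.0000
    outer loop
      vertex 12.00 0.00 0.00
      vertex 12.00 19.00 0.00
      vertex 12.00 0.00 15.00
    endloop
  endfacet
endsolid part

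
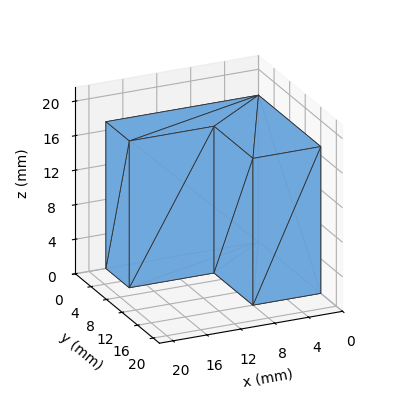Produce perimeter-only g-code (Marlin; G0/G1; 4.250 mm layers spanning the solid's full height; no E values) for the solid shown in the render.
Reading the render: the shape is an L-shaped prism: outer 18 × 16 mm, arm thicknesses ≈ 6 mm (horizontal) and 8 mm (vertical), extruded 17 mm in z (dimensions read to the nearest mm from the axis ticks). For the g-code, the solid's height is divided into equal slices at the stated Δz and each level perimeter traced with G1 moves after a G0 lift.

; perimeter-only toolpath
G21 ; units = mm
G90 ; absolute positioning
G28 ; home
; layer 1
G0 Z4.250
G0 X0.000 Y0.000
G1 X18.000 Y0.000
G1 X18.000 Y6.000
G1 X8.000 Y6.000
G1 X8.000 Y16.000
G1 X0.000 Y16.000
G1 X0.000 Y0.000
; layer 2
G0 Z8.500
G0 X0.000 Y0.000
G1 X18.000 Y0.000
G1 X18.000 Y6.000
G1 X8.000 Y6.000
G1 X8.000 Y16.000
G1 X0.000 Y16.000
G1 X0.000 Y0.000
; layer 3
G0 Z12.750
G0 X0.000 Y0.000
G1 X18.000 Y0.000
G1 X18.000 Y6.000
G1 X8.000 Y6.000
G1 X8.000 Y16.000
G1 X0.000 Y16.000
G1 X0.000 Y0.000
; layer 4
G0 Z17.000
G0 X0.000 Y0.000
G1 X18.000 Y0.000
G1 X18.000 Y6.000
G1 X8.000 Y6.000
G1 X8.000 Y16.000
G1 X0.000 Y16.000
G1 X0.000 Y0.000
M2 ; end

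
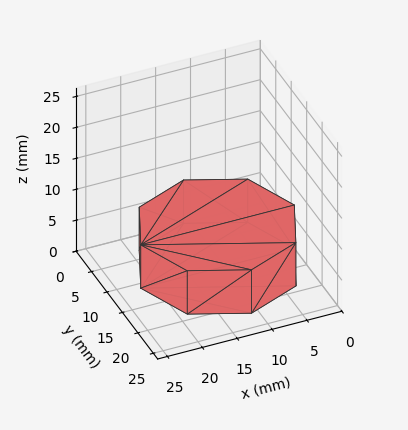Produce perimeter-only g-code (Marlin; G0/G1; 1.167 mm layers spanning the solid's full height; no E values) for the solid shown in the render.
Reading the render: the shape is a regular 8-sided prism (a cylinder approximated with 8 flat sides), circumscribed radius ≈ 11 mm, height ≈ 7 mm (dimensions read to the nearest mm from the axis ticks). For the g-code, the solid's height is divided into equal slices at the stated Δz and each level perimeter traced with G1 moves after a G0 lift.

; perimeter-only toolpath
G21 ; units = mm
G90 ; absolute positioning
G28 ; home
; layer 1
G0 Z1.167
G0 X22.000 Y11.000
G1 X18.778 Y18.778
G1 X11.000 Y22.000
G1 X3.222 Y18.778
G1 X0.000 Y11.000
G1 X3.222 Y3.222
G1 X11.000 Y0.000
G1 X18.778 Y3.222
G1 X22.000 Y11.000
; layer 2
G0 Z2.333
G0 X22.000 Y11.000
G1 X18.778 Y18.778
G1 X11.000 Y22.000
G1 X3.222 Y18.778
G1 X0.000 Y11.000
G1 X3.222 Y3.222
G1 X11.000 Y0.000
G1 X18.778 Y3.222
G1 X22.000 Y11.000
; layer 3
G0 Z3.500
G0 X22.000 Y11.000
G1 X18.778 Y18.778
G1 X11.000 Y22.000
G1 X3.222 Y18.778
G1 X0.000 Y11.000
G1 X3.222 Y3.222
G1 X11.000 Y0.000
G1 X18.778 Y3.222
G1 X22.000 Y11.000
; layer 4
G0 Z4.667
G0 X22.000 Y11.000
G1 X18.778 Y18.778
G1 X11.000 Y22.000
G1 X3.222 Y18.778
G1 X0.000 Y11.000
G1 X3.222 Y3.222
G1 X11.000 Y0.000
G1 X18.778 Y3.222
G1 X22.000 Y11.000
; layer 5
G0 Z5.833
G0 X22.000 Y11.000
G1 X18.778 Y18.778
G1 X11.000 Y22.000
G1 X3.222 Y18.778
G1 X0.000 Y11.000
G1 X3.222 Y3.222
G1 X11.000 Y0.000
G1 X18.778 Y3.222
G1 X22.000 Y11.000
; layer 6
G0 Z7.000
G0 X22.000 Y11.000
G1 X18.778 Y18.778
G1 X11.000 Y22.000
G1 X3.222 Y18.778
G1 X0.000 Y11.000
G1 X3.222 Y3.222
G1 X11.000 Y0.000
G1 X18.778 Y3.222
G1 X22.000 Y11.000
M2 ; end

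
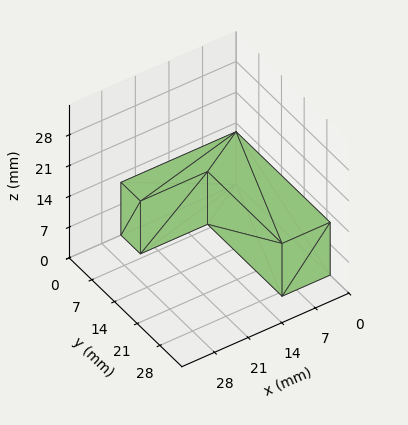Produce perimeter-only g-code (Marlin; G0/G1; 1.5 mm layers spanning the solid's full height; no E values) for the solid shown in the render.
Reading the render: the shape is an L-shaped prism: outer 24 × 29 mm, arm thicknesses ≈ 6 mm (horizontal) and 10 mm (vertical), extruded 12 mm in z (dimensions read to the nearest mm from the axis ticks). For the g-code, the solid's height is divided into equal slices at the stated Δz and each level perimeter traced with G1 moves after a G0 lift.

; perimeter-only toolpath
G21 ; units = mm
G90 ; absolute positioning
G28 ; home
; layer 1
G0 Z1.5
G0 X0.0 Y0.0
G1 X24.0 Y0.0
G1 X24.0 Y6.0
G1 X10.0 Y6.0
G1 X10.0 Y29.0
G1 X0.0 Y29.0
G1 X0.0 Y0.0
; layer 2
G0 Z3.0
G0 X0.0 Y0.0
G1 X24.0 Y0.0
G1 X24.0 Y6.0
G1 X10.0 Y6.0
G1 X10.0 Y29.0
G1 X0.0 Y29.0
G1 X0.0 Y0.0
; layer 3
G0 Z4.5
G0 X0.0 Y0.0
G1 X24.0 Y0.0
G1 X24.0 Y6.0
G1 X10.0 Y6.0
G1 X10.0 Y29.0
G1 X0.0 Y29.0
G1 X0.0 Y0.0
; layer 4
G0 Z6.0
G0 X0.0 Y0.0
G1 X24.0 Y0.0
G1 X24.0 Y6.0
G1 X10.0 Y6.0
G1 X10.0 Y29.0
G1 X0.0 Y29.0
G1 X0.0 Y0.0
; layer 5
G0 Z7.5
G0 X0.0 Y0.0
G1 X24.0 Y0.0
G1 X24.0 Y6.0
G1 X10.0 Y6.0
G1 X10.0 Y29.0
G1 X0.0 Y29.0
G1 X0.0 Y0.0
; layer 6
G0 Z9.0
G0 X0.0 Y0.0
G1 X24.0 Y0.0
G1 X24.0 Y6.0
G1 X10.0 Y6.0
G1 X10.0 Y29.0
G1 X0.0 Y29.0
G1 X0.0 Y0.0
; layer 7
G0 Z10.5
G0 X0.0 Y0.0
G1 X24.0 Y0.0
G1 X24.0 Y6.0
G1 X10.0 Y6.0
G1 X10.0 Y29.0
G1 X0.0 Y29.0
G1 X0.0 Y0.0
; layer 8
G0 Z12.0
G0 X0.0 Y0.0
G1 X24.0 Y0.0
G1 X24.0 Y6.0
G1 X10.0 Y6.0
G1 X10.0 Y29.0
G1 X0.0 Y29.0
G1 X0.0 Y0.0
M2 ; end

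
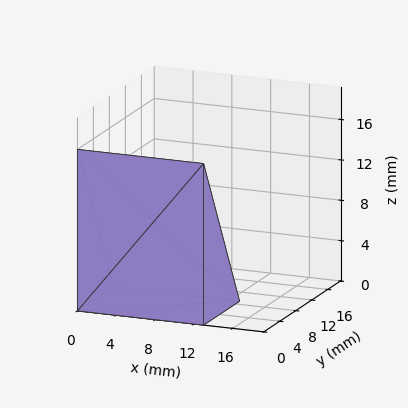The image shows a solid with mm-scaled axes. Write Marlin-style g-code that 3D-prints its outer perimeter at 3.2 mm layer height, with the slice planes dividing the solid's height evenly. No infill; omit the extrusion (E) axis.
Reading the render: the shape is a wedge (ramp): 13 × 9 mm base, rising to 16 mm along the y=0 edge and sloping linearly to z=0 at y=9 (dimensions read to the nearest mm from the axis ticks). For the g-code, the solid's height is divided into equal slices at the stated Δz and each level perimeter traced with G1 moves after a G0 lift.

; perimeter-only toolpath
G21 ; units = mm
G90 ; absolute positioning
G28 ; home
; layer 1
G0 Z3.2
G0 X0.0 Y0.0
G1 X13.0 Y0.0
G1 X13.0 Y7.2
G1 X0.0 Y7.2
G1 X0.0 Y0.0
; layer 2
G0 Z6.4
G0 X0.0 Y0.0
G1 X13.0 Y0.0
G1 X13.0 Y5.4
G1 X0.0 Y5.4
G1 X0.0 Y0.0
; layer 3
G0 Z9.6
G0 X0.0 Y0.0
G1 X13.0 Y0.0
G1 X13.0 Y3.6
G1 X0.0 Y3.6
G1 X0.0 Y0.0
; layer 4
G0 Z12.8
G0 X0.0 Y0.0
G1 X13.0 Y0.0
G1 X13.0 Y1.8
G1 X0.0 Y1.8
G1 X0.0 Y0.0
M2 ; end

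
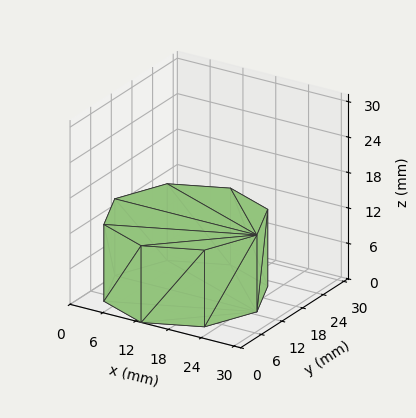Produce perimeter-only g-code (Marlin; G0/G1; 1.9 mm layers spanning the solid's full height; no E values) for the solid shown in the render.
Reading the render: the shape is a regular 8-sided prism (a cylinder approximated with 8 flat sides), circumscribed radius ≈ 13 mm, height ≈ 13 mm (dimensions read to the nearest mm from the axis ticks). For the g-code, the solid's height is divided into equal slices at the stated Δz and each level perimeter traced with G1 moves after a G0 lift.

; perimeter-only toolpath
G21 ; units = mm
G90 ; absolute positioning
G28 ; home
; layer 1
G0 Z1.9
G0 X26.0 Y13.0
G1 X22.2 Y22.2
G1 X13.0 Y26.0
G1 X3.8 Y22.2
G1 X0.0 Y13.0
G1 X3.8 Y3.8
G1 X13.0 Y0.0
G1 X22.2 Y3.8
G1 X26.0 Y13.0
; layer 2
G0 Z3.7
G0 X26.0 Y13.0
G1 X22.2 Y22.2
G1 X13.0 Y26.0
G1 X3.8 Y22.2
G1 X0.0 Y13.0
G1 X3.8 Y3.8
G1 X13.0 Y0.0
G1 X22.2 Y3.8
G1 X26.0 Y13.0
; layer 3
G0 Z5.6
G0 X26.0 Y13.0
G1 X22.2 Y22.2
G1 X13.0 Y26.0
G1 X3.8 Y22.2
G1 X0.0 Y13.0
G1 X3.8 Y3.8
G1 X13.0 Y0.0
G1 X22.2 Y3.8
G1 X26.0 Y13.0
; layer 4
G0 Z7.4
G0 X26.0 Y13.0
G1 X22.2 Y22.2
G1 X13.0 Y26.0
G1 X3.8 Y22.2
G1 X0.0 Y13.0
G1 X3.8 Y3.8
G1 X13.0 Y0.0
G1 X22.2 Y3.8
G1 X26.0 Y13.0
; layer 5
G0 Z9.3
G0 X26.0 Y13.0
G1 X22.2 Y22.2
G1 X13.0 Y26.0
G1 X3.8 Y22.2
G1 X0.0 Y13.0
G1 X3.8 Y3.8
G1 X13.0 Y0.0
G1 X22.2 Y3.8
G1 X26.0 Y13.0
; layer 6
G0 Z11.1
G0 X26.0 Y13.0
G1 X22.2 Y22.2
G1 X13.0 Y26.0
G1 X3.8 Y22.2
G1 X0.0 Y13.0
G1 X3.8 Y3.8
G1 X13.0 Y0.0
G1 X22.2 Y3.8
G1 X26.0 Y13.0
; layer 7
G0 Z13.0
G0 X26.0 Y13.0
G1 X22.2 Y22.2
G1 X13.0 Y26.0
G1 X3.8 Y22.2
G1 X0.0 Y13.0
G1 X3.8 Y3.8
G1 X13.0 Y0.0
G1 X22.2 Y3.8
G1 X26.0 Y13.0
M2 ; end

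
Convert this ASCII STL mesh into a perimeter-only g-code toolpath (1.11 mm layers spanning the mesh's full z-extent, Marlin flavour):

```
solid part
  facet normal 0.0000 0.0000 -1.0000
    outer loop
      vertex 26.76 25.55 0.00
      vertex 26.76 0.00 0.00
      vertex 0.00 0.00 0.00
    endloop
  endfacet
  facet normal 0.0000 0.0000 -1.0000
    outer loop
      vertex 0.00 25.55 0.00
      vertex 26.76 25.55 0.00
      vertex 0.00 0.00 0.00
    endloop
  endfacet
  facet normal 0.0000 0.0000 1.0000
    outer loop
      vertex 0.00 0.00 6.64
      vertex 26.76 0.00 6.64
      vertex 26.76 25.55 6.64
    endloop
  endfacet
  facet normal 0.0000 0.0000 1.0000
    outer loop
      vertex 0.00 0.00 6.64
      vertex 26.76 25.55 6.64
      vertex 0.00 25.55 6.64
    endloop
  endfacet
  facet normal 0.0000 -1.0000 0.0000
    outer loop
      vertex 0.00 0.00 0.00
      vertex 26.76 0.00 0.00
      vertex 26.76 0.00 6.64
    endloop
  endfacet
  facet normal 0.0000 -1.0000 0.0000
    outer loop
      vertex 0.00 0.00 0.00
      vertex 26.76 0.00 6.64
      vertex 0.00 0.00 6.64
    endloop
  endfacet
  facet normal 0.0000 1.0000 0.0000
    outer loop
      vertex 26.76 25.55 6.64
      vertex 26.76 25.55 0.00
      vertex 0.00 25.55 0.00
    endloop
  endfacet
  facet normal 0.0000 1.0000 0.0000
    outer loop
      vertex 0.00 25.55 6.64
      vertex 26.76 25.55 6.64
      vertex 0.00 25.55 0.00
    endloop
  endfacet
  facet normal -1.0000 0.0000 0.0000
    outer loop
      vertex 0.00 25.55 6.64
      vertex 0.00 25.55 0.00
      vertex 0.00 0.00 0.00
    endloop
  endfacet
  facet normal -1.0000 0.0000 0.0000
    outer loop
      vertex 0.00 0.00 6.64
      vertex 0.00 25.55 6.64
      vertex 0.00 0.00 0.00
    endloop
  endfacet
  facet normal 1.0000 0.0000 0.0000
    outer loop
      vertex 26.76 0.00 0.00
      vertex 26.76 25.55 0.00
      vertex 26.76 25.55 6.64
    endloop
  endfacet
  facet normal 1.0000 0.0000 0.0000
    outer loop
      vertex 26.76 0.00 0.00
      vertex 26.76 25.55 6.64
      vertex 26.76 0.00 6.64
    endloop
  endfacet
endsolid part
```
; perimeter-only toolpath
G21 ; units = mm
G90 ; absolute positioning
G28 ; home
; layer 1
G0 Z1.11
G0 X0.00 Y0.00
G1 X26.76 Y0.00
G1 X26.76 Y25.55
G1 X0.00 Y25.55
G1 X0.00 Y0.00
; layer 2
G0 Z2.21
G0 X0.00 Y0.00
G1 X26.76 Y0.00
G1 X26.76 Y25.55
G1 X0.00 Y25.55
G1 X0.00 Y0.00
; layer 3
G0 Z3.32
G0 X0.00 Y0.00
G1 X26.76 Y0.00
G1 X26.76 Y25.55
G1 X0.00 Y25.55
G1 X0.00 Y0.00
; layer 4
G0 Z4.43
G0 X0.00 Y0.00
G1 X26.76 Y0.00
G1 X26.76 Y25.55
G1 X0.00 Y25.55
G1 X0.00 Y0.00
; layer 5
G0 Z5.53
G0 X0.00 Y0.00
G1 X26.76 Y0.00
G1 X26.76 Y25.55
G1 X0.00 Y25.55
G1 X0.00 Y0.00
; layer 6
G0 Z6.64
G0 X0.00 Y0.00
G1 X26.76 Y0.00
G1 X26.76 Y25.55
G1 X0.00 Y25.55
G1 X0.00 Y0.00
M2 ; end

The solid is a rectangular box, roughly 26.8 × 25.6 mm footprint and 6.64 mm tall. Slicing at Δz = 1.11 mm — 6 equal slices spanning the solid's height, so layer i sits at z = i·h/6 — gives 6 non-empty perimeters. Each is a 4-segment closed polygon; G0 lifts to the layer z and rapids to the start vertex, then G1 traces the edges.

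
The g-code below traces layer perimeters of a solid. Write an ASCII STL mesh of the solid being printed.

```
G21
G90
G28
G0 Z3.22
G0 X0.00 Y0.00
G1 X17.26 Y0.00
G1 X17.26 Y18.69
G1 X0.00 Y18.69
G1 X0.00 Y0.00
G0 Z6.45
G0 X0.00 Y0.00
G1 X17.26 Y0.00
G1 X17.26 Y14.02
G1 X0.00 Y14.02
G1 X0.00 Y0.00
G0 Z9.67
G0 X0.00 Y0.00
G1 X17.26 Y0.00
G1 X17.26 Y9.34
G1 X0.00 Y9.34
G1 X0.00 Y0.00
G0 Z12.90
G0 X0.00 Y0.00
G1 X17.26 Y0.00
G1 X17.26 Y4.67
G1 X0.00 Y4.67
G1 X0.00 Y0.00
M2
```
solid part
  facet normal 0.0000 0.0000 -1.0000
    outer loop
      vertex 17.26 23.36 0.00
      vertex 17.26 0.00 0.00
      vertex 0.00 0.00 0.00
    endloop
  endfacet
  facet normal 0.0000 0.0000 -1.0000
    outer loop
      vertex 0.00 23.36 0.00
      vertex 17.26 23.36 0.00
      vertex 0.00 0.00 0.00
    endloop
  endfacet
  facet normal 0.0000 -1.0000 0.0000
    outer loop
      vertex 0.00 0.00 0.00
      vertex 17.26 0.00 0.00
      vertex 17.26 0.00 16.12
    endloop
  endfacet
  facet normal 0.0000 -1.0000 0.0000
    outer loop
      vertex 0.00 0.00 0.00
      vertex 17.26 0.00 16.12
      vertex 0.00 0.00 16.12
    endloop
  endfacet
  facet normal 0.0000 0.5680 0.8231
    outer loop
      vertex 0.00 0.00 16.12
      vertex 17.26 0.00 16.12
      vertex 17.26 23.36 0.00
    endloop
  endfacet
  facet normal 0.0000 0.5680 0.8231
    outer loop
      vertex 0.00 0.00 16.12
      vertex 17.26 23.36 0.00
      vertex 0.00 23.36 0.00
    endloop
  endfacet
  facet normal -1.0000 0.0000 0.0000
    outer loop
      vertex 0.00 0.00 16.12
      vertex 0.00 23.36 0.00
      vertex 0.00 0.00 0.00
    endloop
  endfacet
  facet normal 1.0000 0.0000 0.0000
    outer loop
      vertex 17.26 0.00 0.00
      vertex 17.26 23.36 0.00
      vertex 17.26 0.00 16.12
    endloop
  endfacet
endsolid part

The G0 Z moves step by Δz≈3.22 mm. The G1 loops shrink linearly with z, so the solid tapers from its base footprint up to z≈16.1. Closing with a flat bottom cap and the tapered top and triangulating gives 8 facets — a wedge (ramp): 17.3 × 23.4 mm base, rising to 16.1 mm along the y=0 edge and sloping linearly to z=0 at y=23.4.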